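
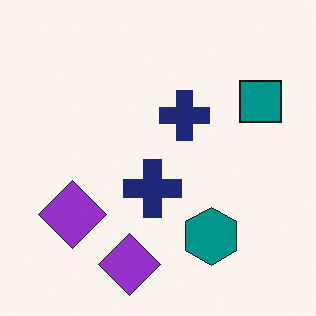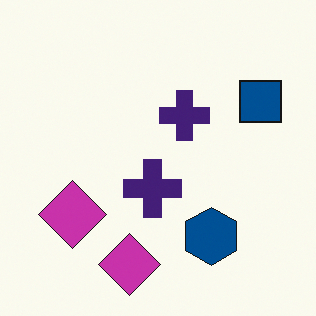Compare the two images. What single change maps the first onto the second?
The transformation is: hue-shifted by a small amount.

Every shape's color has rotated by the same amount around the hue wheel — a uniform hue shift.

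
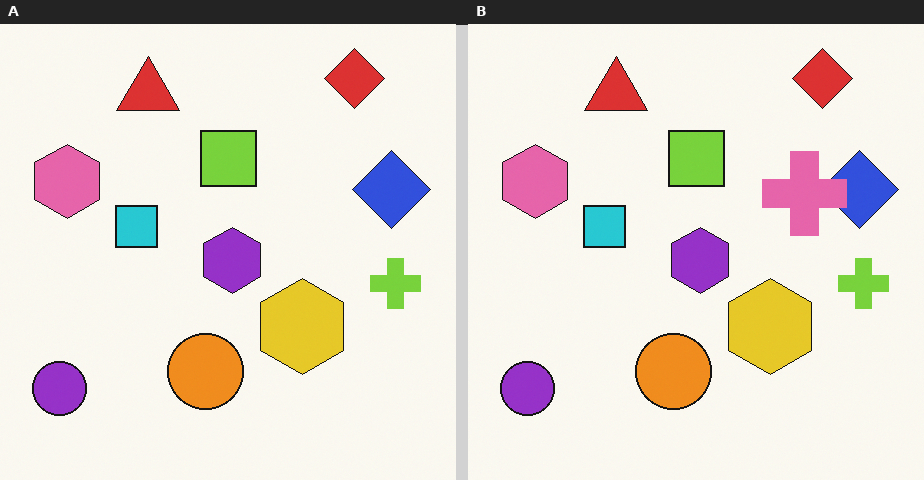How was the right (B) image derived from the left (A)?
Overlaid with an additional pink cross.

A pink cross appears in the right (B) image that is absent from the left (A).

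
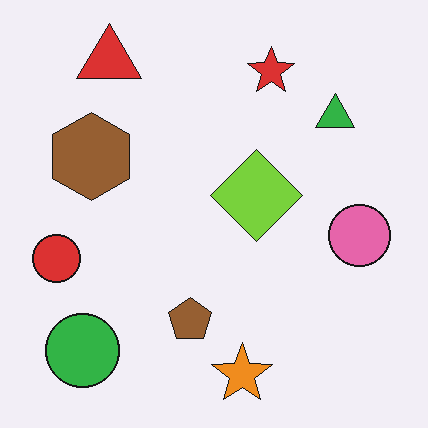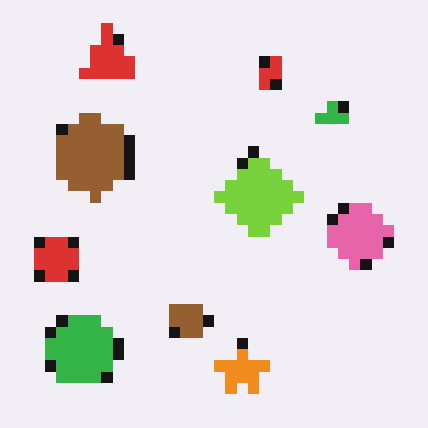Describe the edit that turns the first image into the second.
The second image is the first coarsely pixelated.

Shapes are reduced to large square blocks; fine edges and outlines are lost — a downscale-then-upscale (mosaic) effect.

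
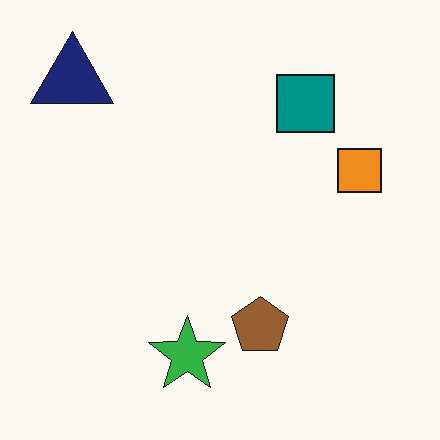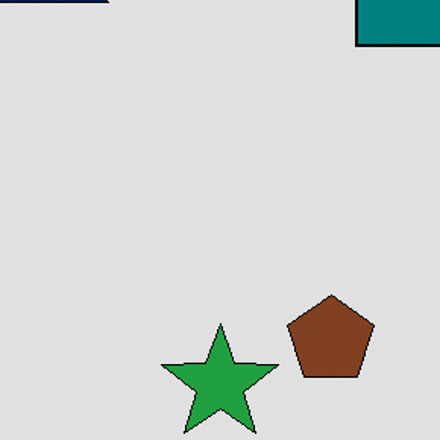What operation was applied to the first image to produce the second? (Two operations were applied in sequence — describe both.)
The image was moderately posterized, then cropped slightly and scaled back up.

Each flat color has snapped to a coarser quantized level — most visibly, the near-white background has dropped to a flat grey. The visible shapes are larger and the field of view is narrower; shapes near the original edges may be partly or wholly outside the frame — a crop-and-rescale.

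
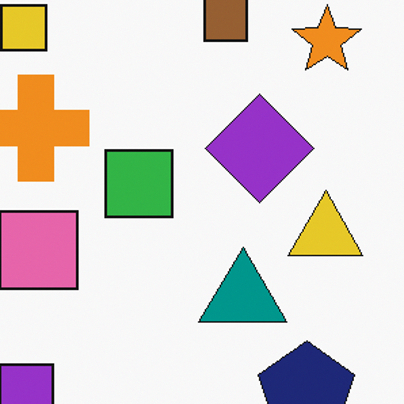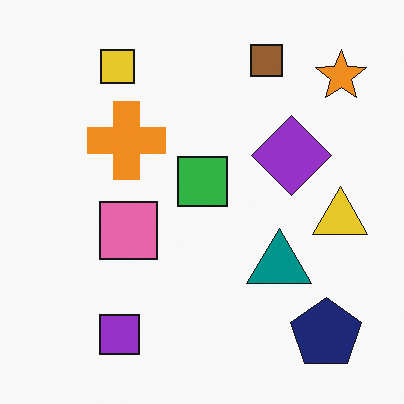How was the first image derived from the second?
The first image is the second cropped slightly and scaled back up.

The visible shapes are larger and the field of view is narrower; shapes near the original edges may be partly or wholly outside the frame — a crop-and-rescale.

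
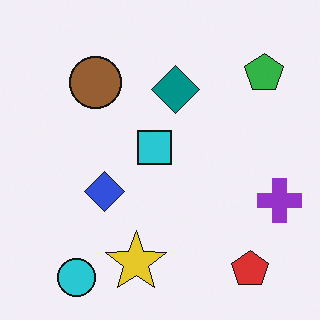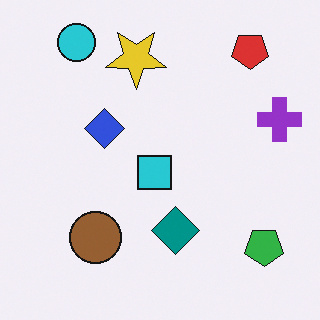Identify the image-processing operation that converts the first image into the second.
Flipped vertically (top ↔ bottom).

The cyan circle is in the bottom-left of the first image and the top-left of the second — shapes on opposite sides of the horizontal midline have swapped in a mirror flip.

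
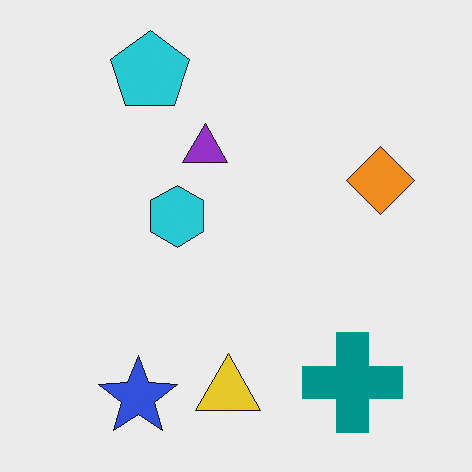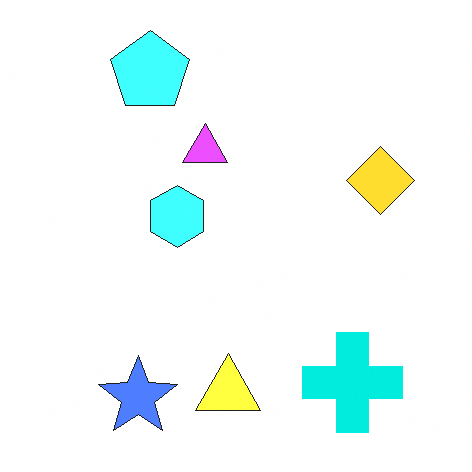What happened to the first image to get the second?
The transformation is: substantially brightened.

Every pixel — background and shapes alike — is uniformly brightened.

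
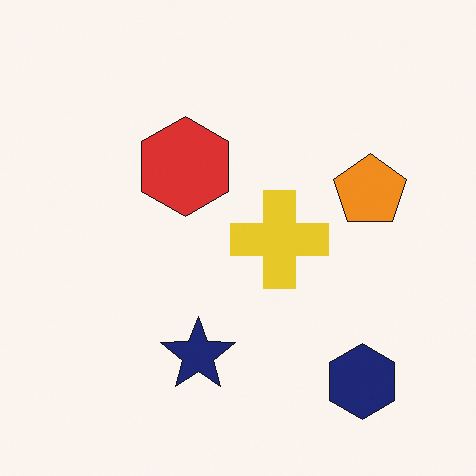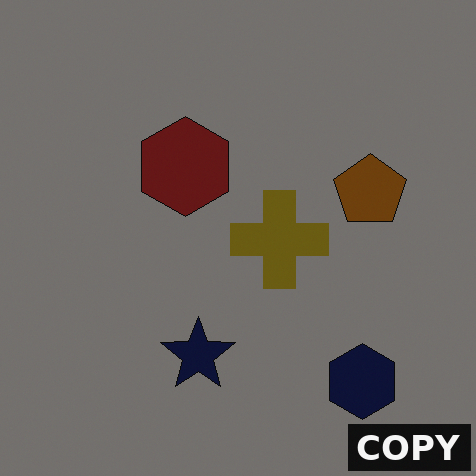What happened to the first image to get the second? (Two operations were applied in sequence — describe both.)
Darkened a lot, then watermarked with the text "COPY" in the lower-right corner.

Every pixel — background and shapes alike — is uniformly darkened. A dark label reading "COPY" appears in the lower-right corner.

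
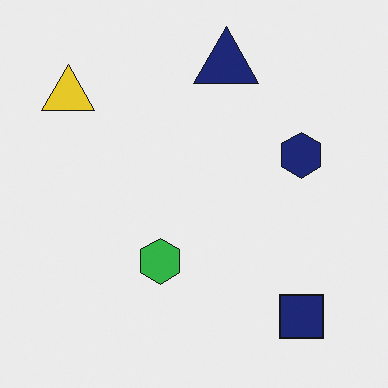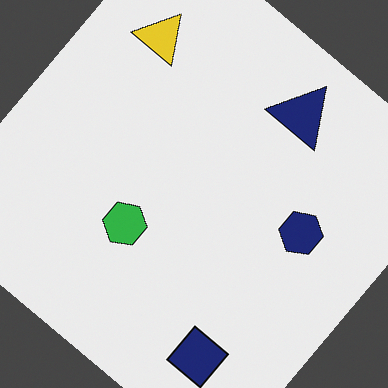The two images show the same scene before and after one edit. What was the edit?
Rotated clockwise by a large amount — several tens of degrees.

Every shape is tilted by the same angle and the image corners show triangular fill wedges — a whole-image rotation by a non-right angle.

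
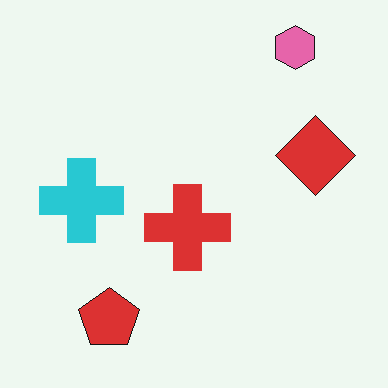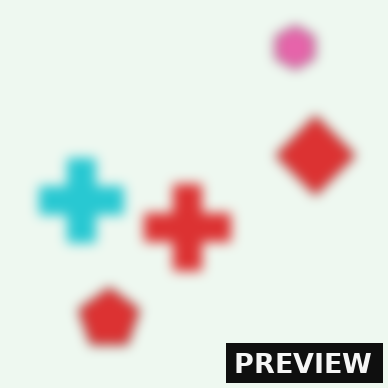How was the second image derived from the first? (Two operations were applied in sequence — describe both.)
The transformation is: strongly gaussian-blurred, then watermarked with the text "PREVIEW" in the lower-right corner.

Shape edges and outlines are uniformly softened across the whole image. A dark label reading "PREVIEW" appears in the lower-right corner.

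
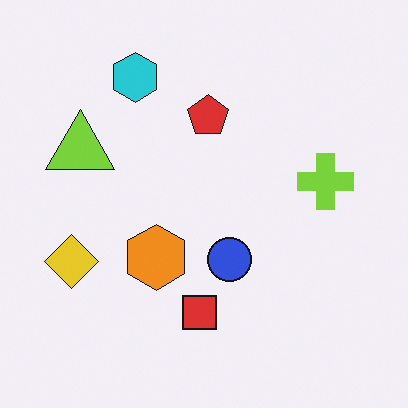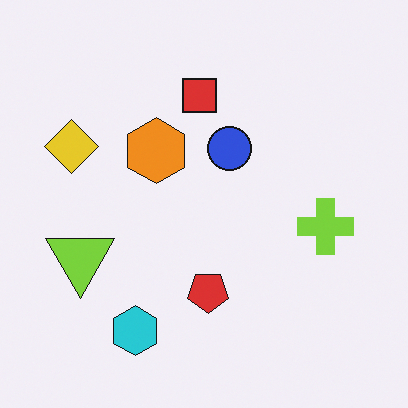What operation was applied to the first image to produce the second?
The second image is the first flipped vertically (top ↔ bottom).

The cyan hexagon is in the top-left of the first image and the bottom-left of the second — shapes on opposite sides of the horizontal midline have swapped in a mirror flip.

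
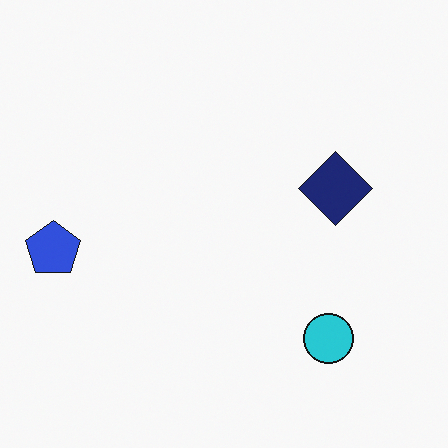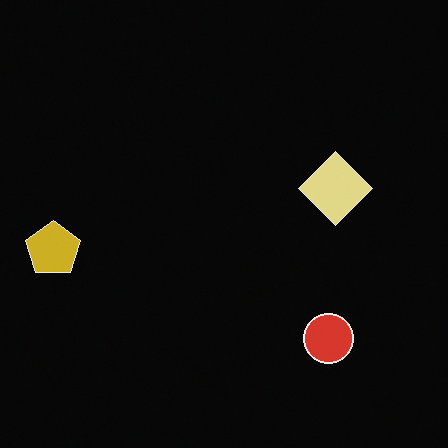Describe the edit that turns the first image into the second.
Color-inverted (negative).

The light background has become dark and every shape's color is its complement — a photographic negative.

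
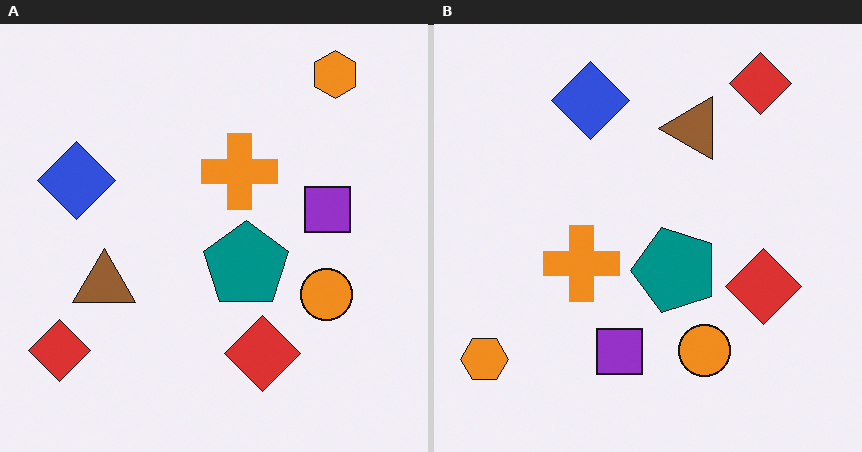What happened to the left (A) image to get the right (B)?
Transposed (reflected across the top-left ↔ bottom-right diagonal).

Shapes have swapped their row and column positions — what was in the top-right is now in the bottom-left — a diagonal reflection.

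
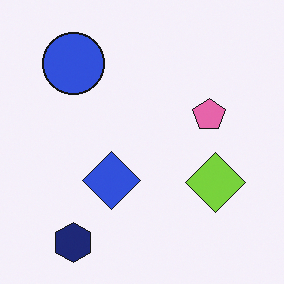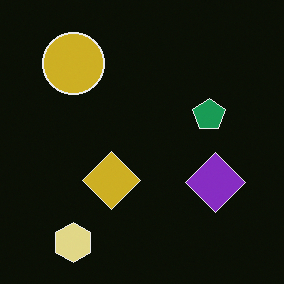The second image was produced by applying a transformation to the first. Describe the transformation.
Color-inverted (negative).

The light background has become dark and every shape's color is its complement — a photographic negative.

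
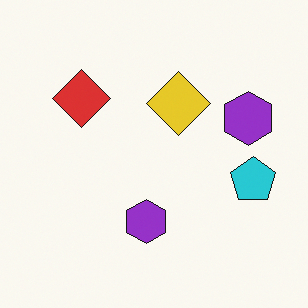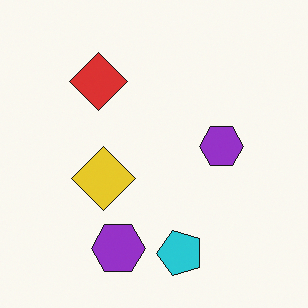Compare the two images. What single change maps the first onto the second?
The image was transposed (reflected across the top-left ↔ bottom-right diagonal).

Shapes have swapped their row and column positions — what was in the top-right is now in the bottom-left — a diagonal reflection.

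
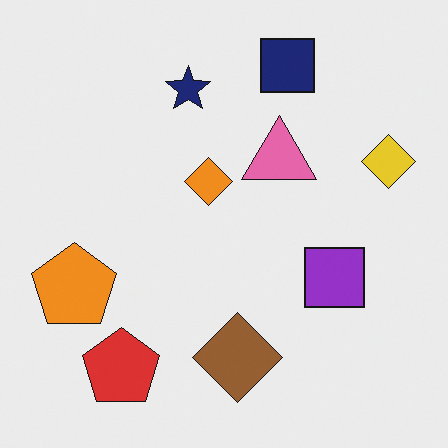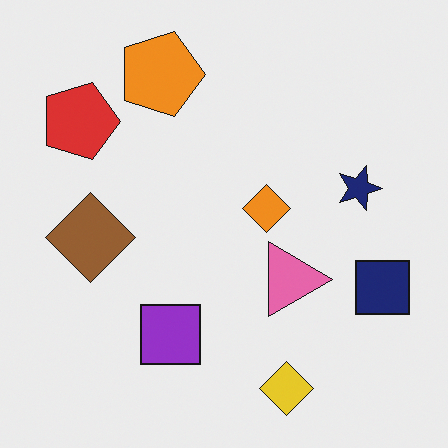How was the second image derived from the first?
It was rotated 90° clockwise.

The red pentagon sits in the bottom-left of the first image and the top-left of the second — consistent with a whole-image 90° clockwise rotation.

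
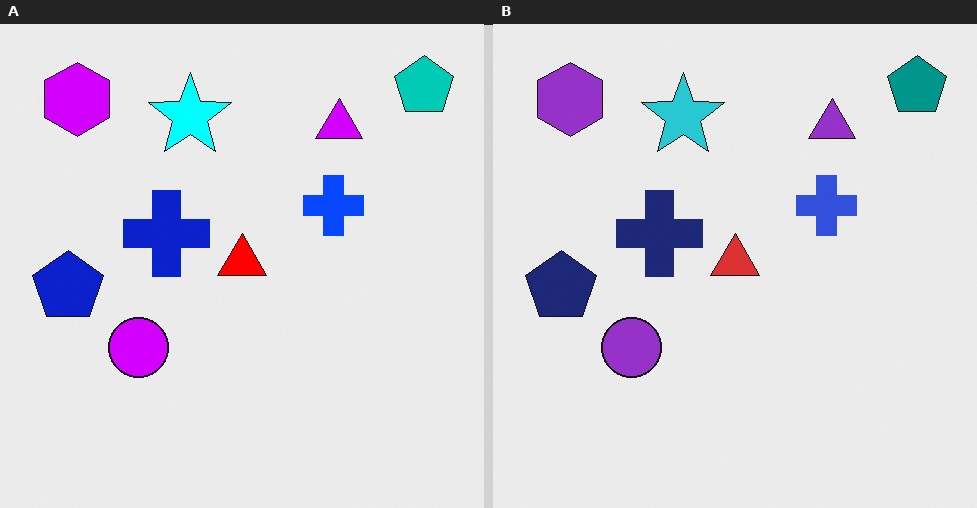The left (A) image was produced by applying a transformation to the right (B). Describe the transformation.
This is the original image heavily oversaturated.

All colors are more vivid — a global saturation change.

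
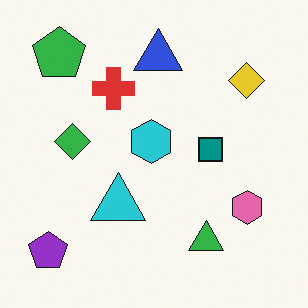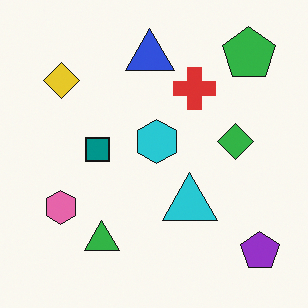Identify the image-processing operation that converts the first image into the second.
Flipped horizontally (left ↔ right).

The purple pentagon is in the bottom-left of the first image and the bottom-right of the second — shapes on opposite sides of the vertical midline have swapped in a mirror flip.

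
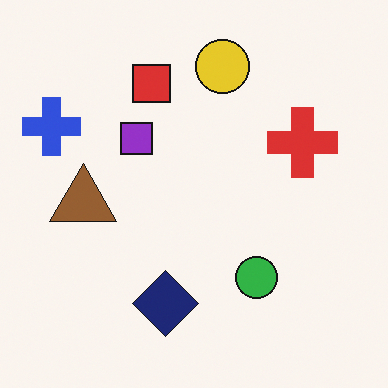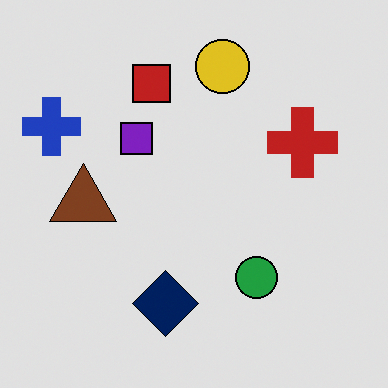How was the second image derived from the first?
This is the original image moderately posterized.

Each flat color has snapped to a coarser quantized level — most visibly, the near-white background has dropped to a flat grey.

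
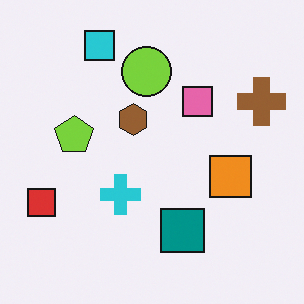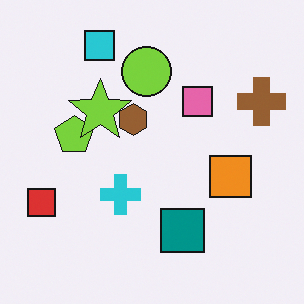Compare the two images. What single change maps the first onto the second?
It was overlaid with an additional lime star.

A lime star appears in the second image that is absent from the first.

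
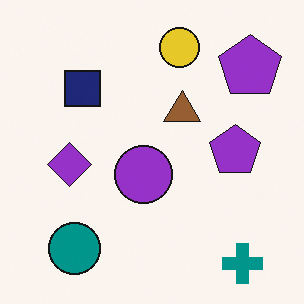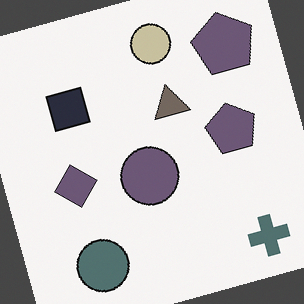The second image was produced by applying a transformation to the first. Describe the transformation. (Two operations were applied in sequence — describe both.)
This is the original image heavily desaturated, then rotated counter-clockwise by a clearly visible amount.

All colors are more muted and greyish — a global saturation change. Every shape is tilted by the same angle and the image corners show triangular fill wedges — a whole-image rotation by a non-right angle.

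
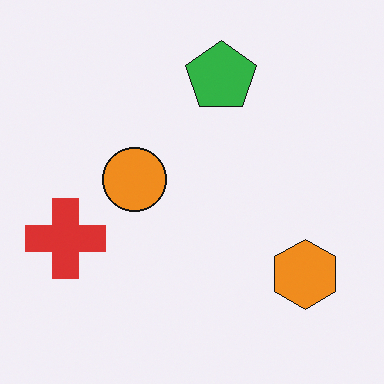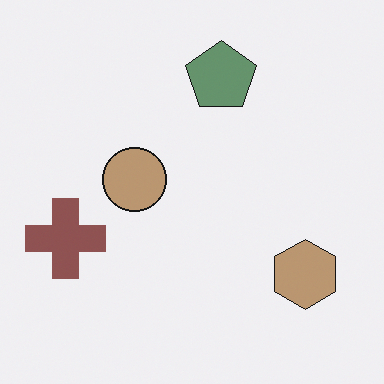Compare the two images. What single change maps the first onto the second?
It was made much more muted (saturation change).

All colors are more muted and greyish — a global saturation change.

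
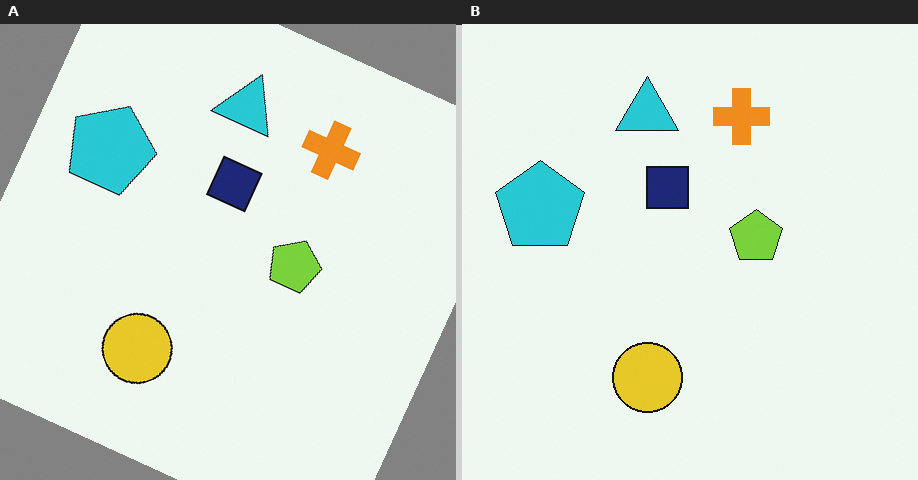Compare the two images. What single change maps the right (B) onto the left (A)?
The transformation is: rotated clockwise by a clearly visible amount.

Every shape is tilted by the same angle and the image corners show triangular fill wedges — a whole-image rotation by a non-right angle.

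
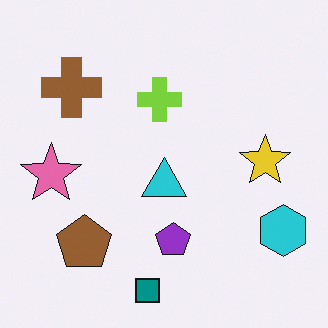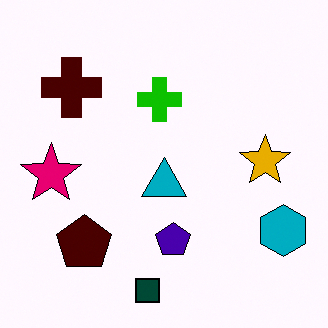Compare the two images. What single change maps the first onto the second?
Boosted in contrast.

Tones are pushed away from mid-grey across the whole image — a global contrast change.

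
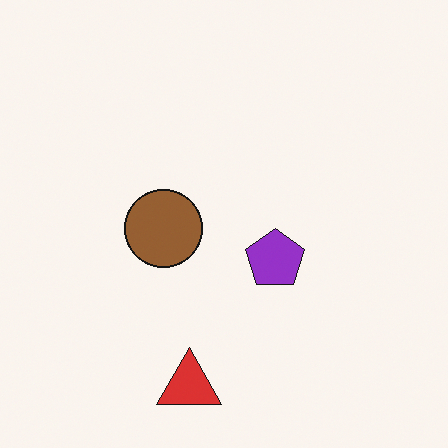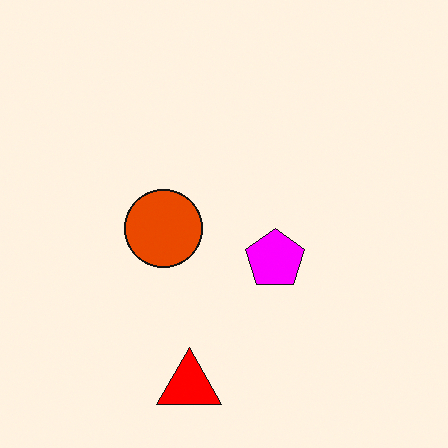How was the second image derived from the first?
This is the original image made much more vivid (saturation change).

All colors are more vivid — a global saturation change.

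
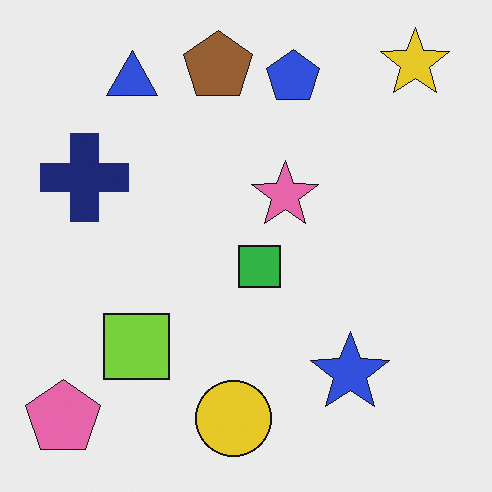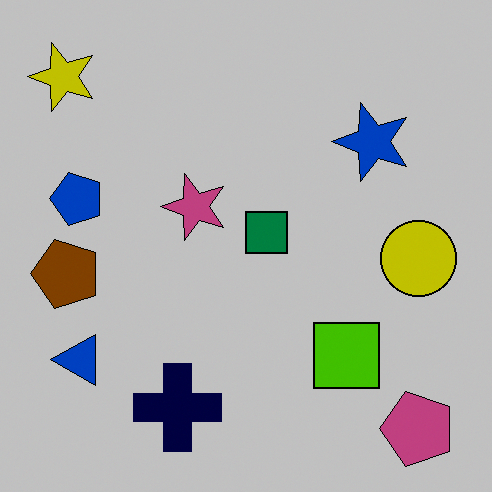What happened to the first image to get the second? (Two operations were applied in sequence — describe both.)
The image was rotated 90° counter-clockwise, then heavily posterized to just a handful of flat colors.

The pink pentagon sits in the bottom-left of the first image and the bottom-right of the second — consistent with a whole-image 90° counter-clockwise rotation. Each flat color has snapped to a coarser quantized level — most visibly, the near-white background has dropped to a flat grey.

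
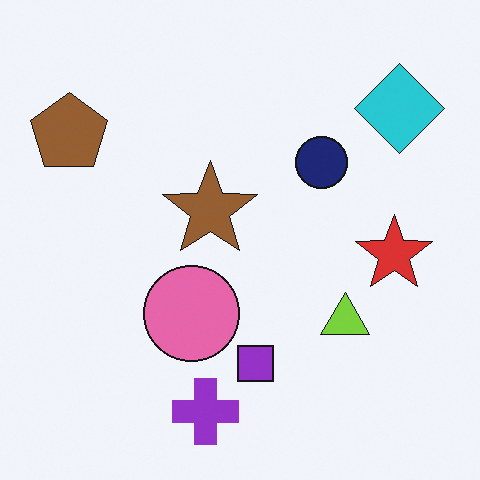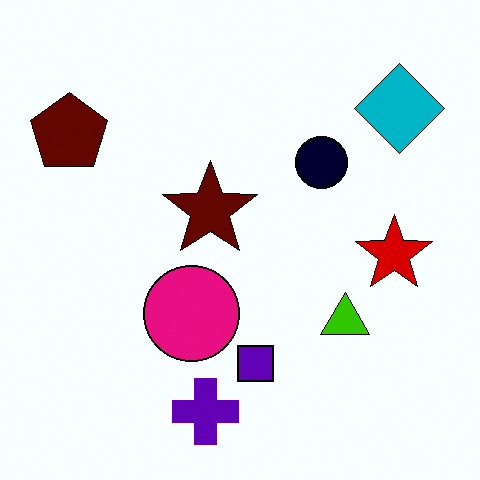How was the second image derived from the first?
It was boosted in contrast.

Tones are pushed away from mid-grey across the whole image — a global contrast change.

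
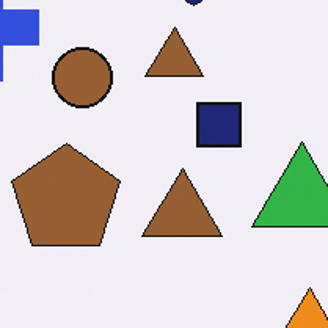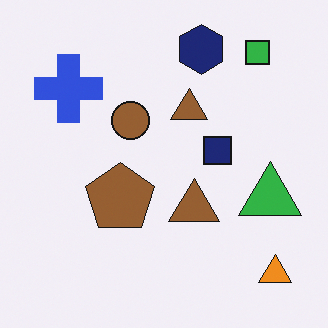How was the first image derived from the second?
This is the original image cropped slightly and scaled back up.

The visible shapes are larger and the field of view is narrower; shapes near the original edges may be partly or wholly outside the frame — a crop-and-rescale.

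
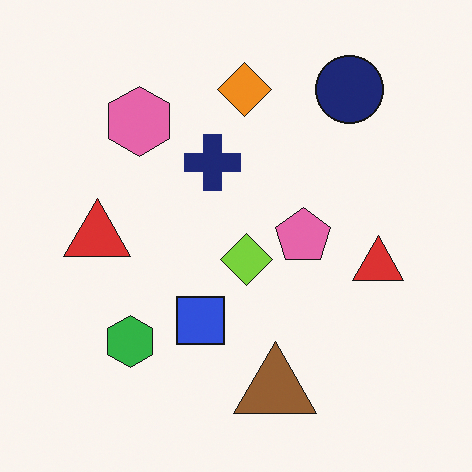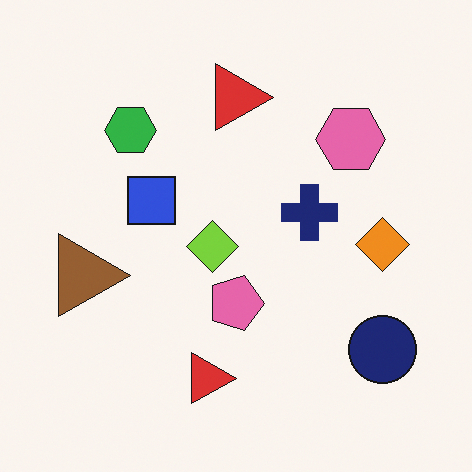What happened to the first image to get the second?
It was rotated 90° clockwise.

The navy circle sits in the top-right of the first image and the bottom-right of the second — consistent with a whole-image 90° clockwise rotation.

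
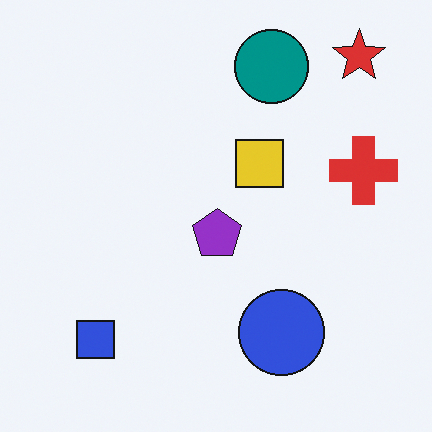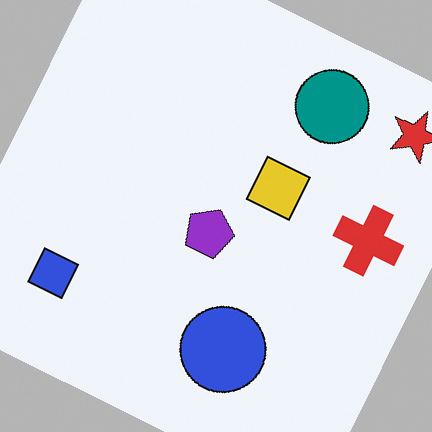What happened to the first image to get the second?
Rotated clockwise by a moderate amount.

Every shape is tilted by the same angle and the image corners show triangular fill wedges — a whole-image rotation by a non-right angle.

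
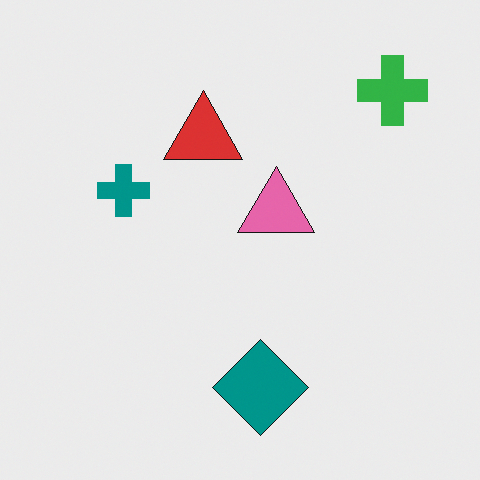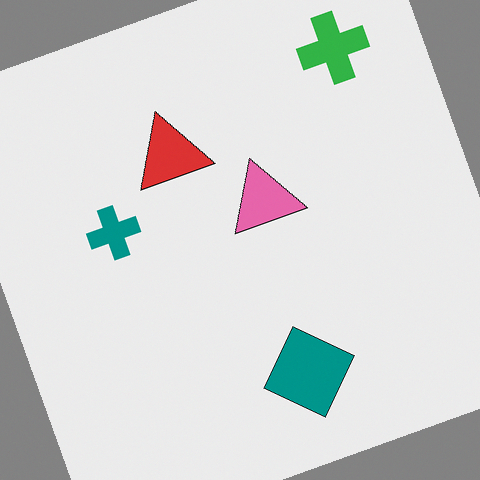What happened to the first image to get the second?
It was rotated counter-clockwise by a moderate amount.

Every shape is tilted by the same angle and the image corners show triangular fill wedges — a whole-image rotation by a non-right angle.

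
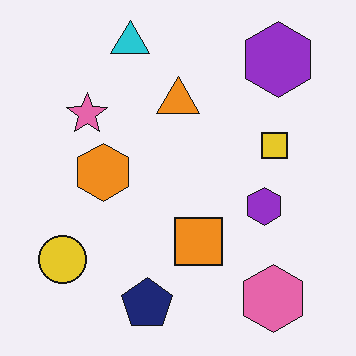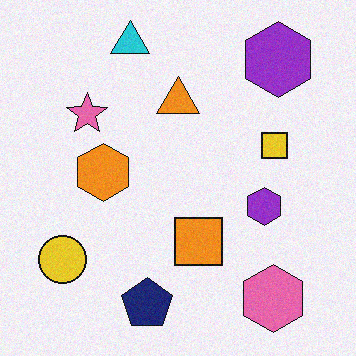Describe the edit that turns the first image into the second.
This is the original image degraded with a light layer of grain.

Random speckle covers the whole image, including the flat background.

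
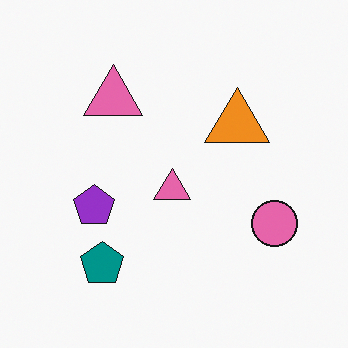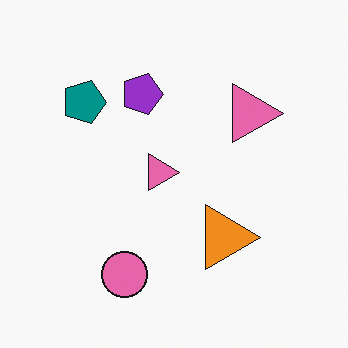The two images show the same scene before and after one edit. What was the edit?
It was rotated 90° clockwise.

The teal pentagon sits in the bottom-left of the first image and the top-left of the second — consistent with a whole-image 90° clockwise rotation.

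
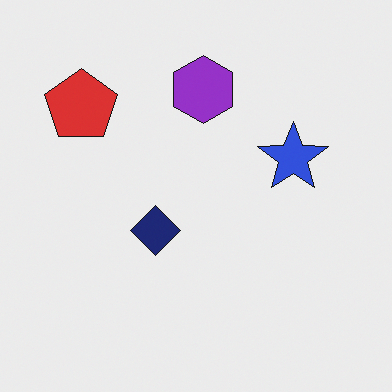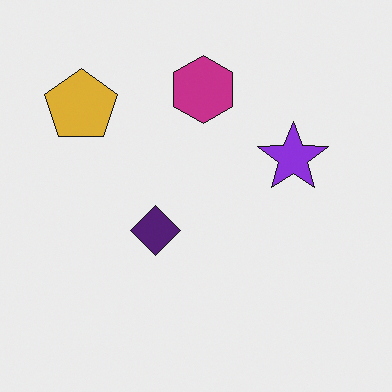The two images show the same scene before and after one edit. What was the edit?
This is the original image hue-shifted slightly.

Every shape's color has rotated by the same amount around the hue wheel — a uniform hue shift.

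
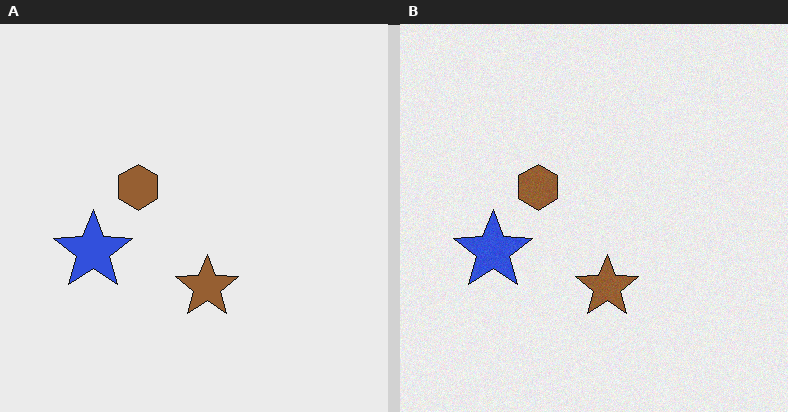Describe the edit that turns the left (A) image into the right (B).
It was degraded with a light layer of grain.

Random speckle covers the whole image, including the flat background.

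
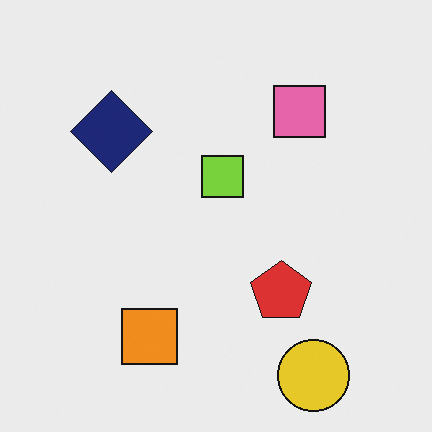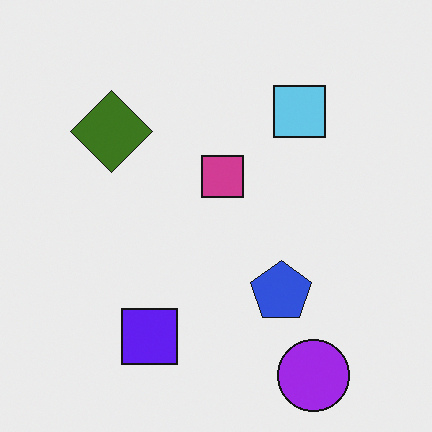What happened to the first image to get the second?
The second image is the first hue-shifted through roughly half the color wheel.

Every shape's color has rotated by the same amount around the hue wheel — a uniform hue shift.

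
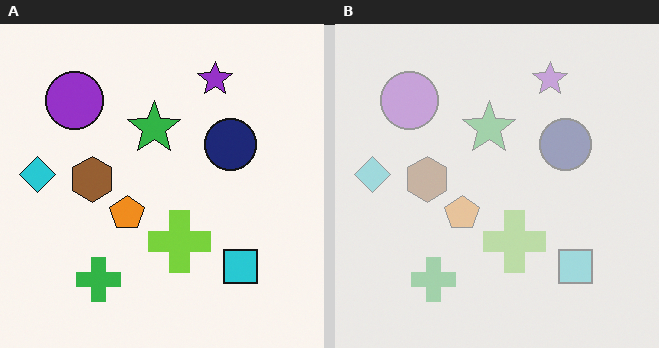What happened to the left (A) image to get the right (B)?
The image was given much lower contrast.

Tones are pushed toward mid-grey across the whole image — a global contrast change.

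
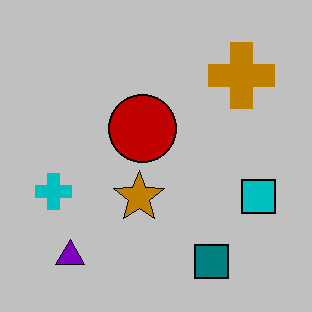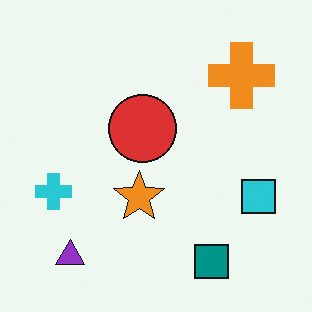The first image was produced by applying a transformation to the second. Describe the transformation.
The image was aggressively posterized.

Each flat color has snapped to a coarser quantized level — most visibly, the near-white background has dropped to a flat grey.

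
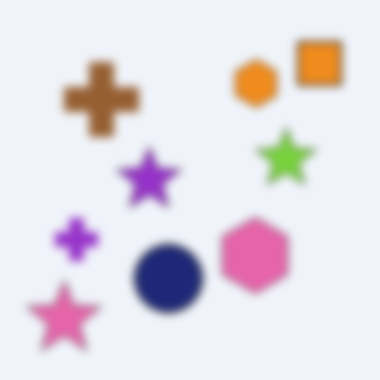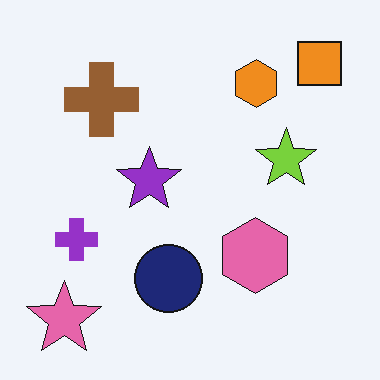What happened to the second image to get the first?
Moderately blurred.

Shape edges and outlines are uniformly softened across the whole image.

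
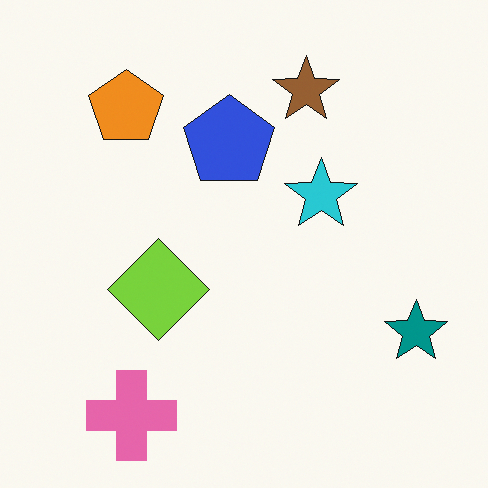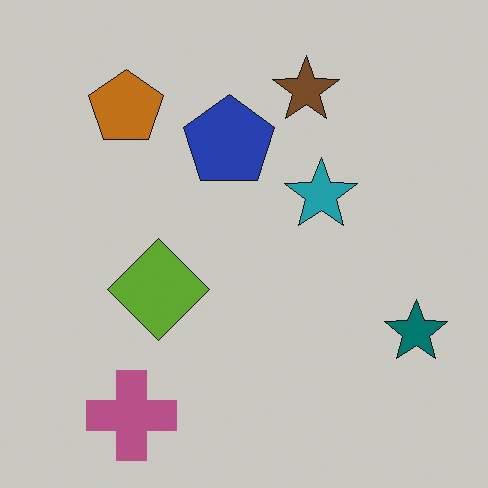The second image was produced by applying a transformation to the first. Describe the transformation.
The image was darkened a little.

Every pixel — background and shapes alike — is uniformly darkened.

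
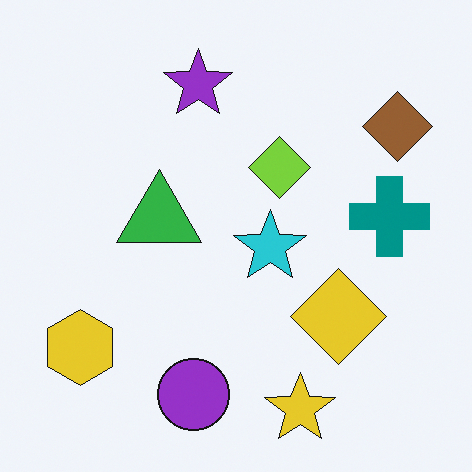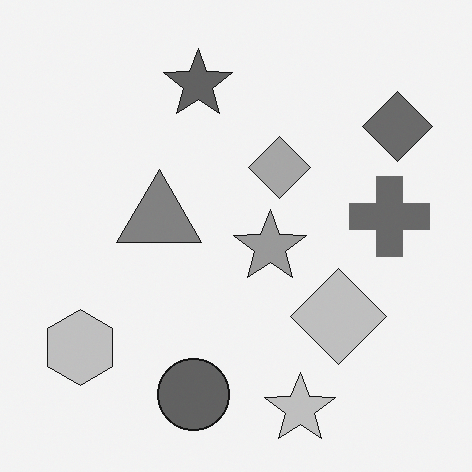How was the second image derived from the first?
The transformation is: converted to grayscale.

All color is removed — every shape is now a shade of grey.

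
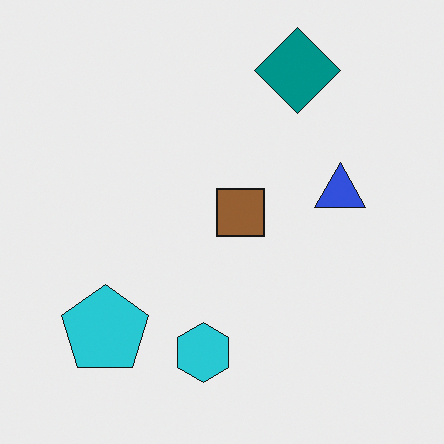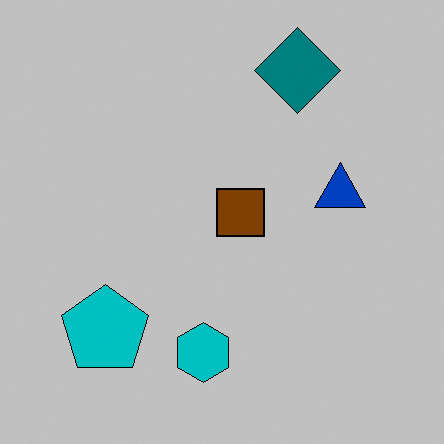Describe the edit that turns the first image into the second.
The second image is the first aggressively posterized.

Each flat color has snapped to a coarser quantized level — most visibly, the near-white background has dropped to a flat grey.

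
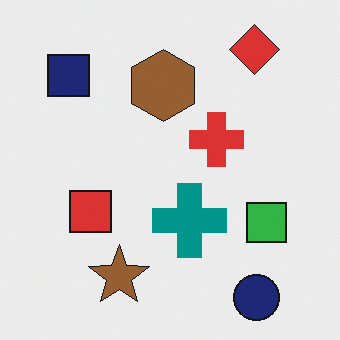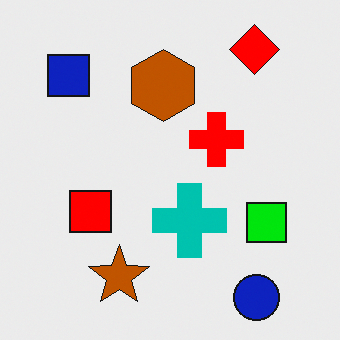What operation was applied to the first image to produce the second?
This is the original image made much more vivid (saturation change).

All colors are more vivid — a global saturation change.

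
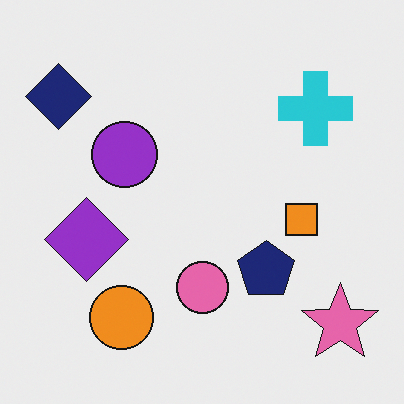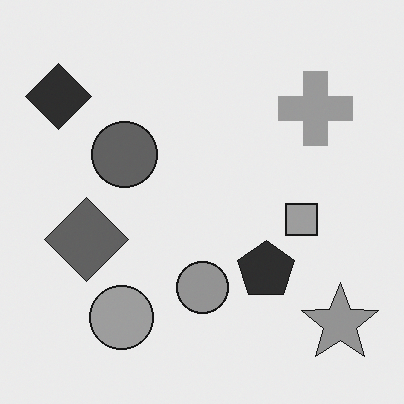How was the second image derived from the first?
The transformation is: converted to grayscale.

All color is removed — every shape is now a shade of grey.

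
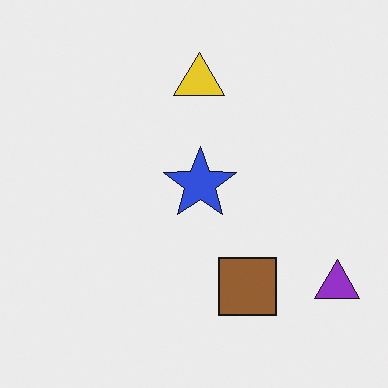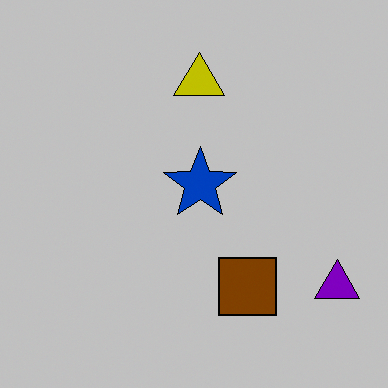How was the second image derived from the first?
This is the original image aggressively posterized.

Each flat color has snapped to a coarser quantized level — most visibly, the near-white background has dropped to a flat grey.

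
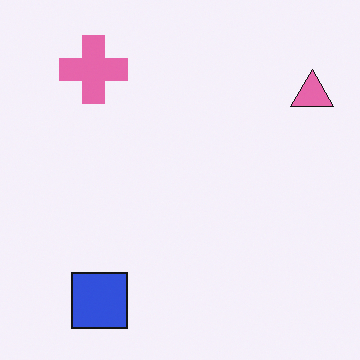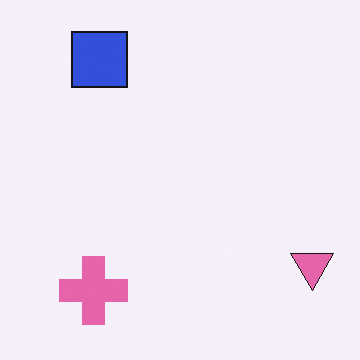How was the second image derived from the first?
The image was flipped vertically (top ↔ bottom).

The blue square is in the bottom-left of the first image and the top-left of the second — shapes on opposite sides of the horizontal midline have swapped in a mirror flip.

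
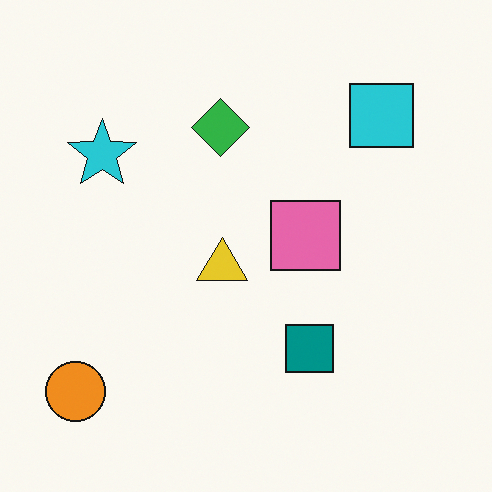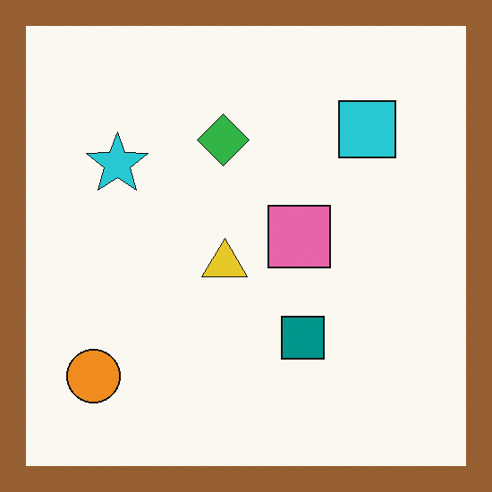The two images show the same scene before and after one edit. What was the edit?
The second image is the first framed with a brown border.

A solid brown frame runs around the edge of the second image, with the content slightly shrunk inside it.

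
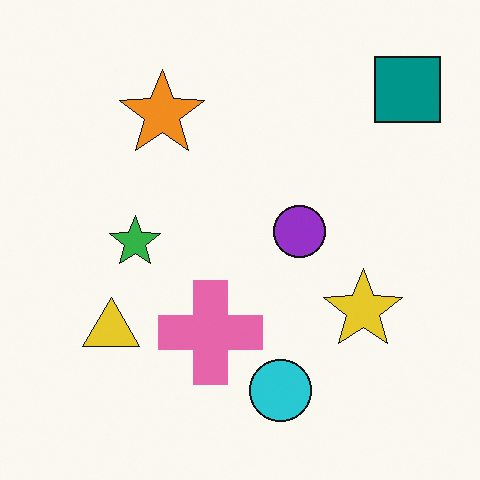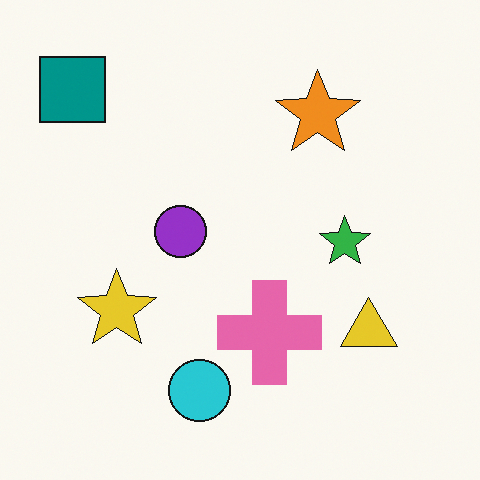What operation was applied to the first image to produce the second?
It was flipped horizontally (left ↔ right).

The teal square is in the top-right of the first image and the top-left of the second — shapes on opposite sides of the vertical midline have swapped in a mirror flip.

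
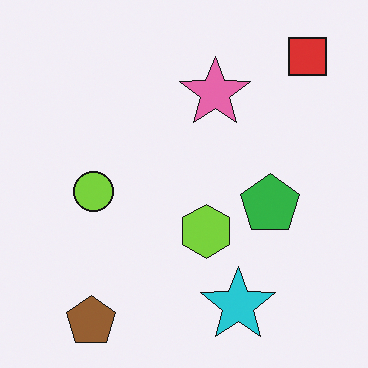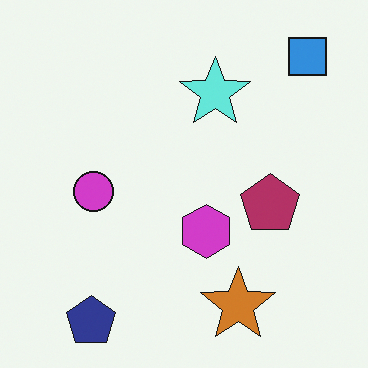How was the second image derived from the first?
This is the original image hue-shifted through roughly half the color wheel.

Every shape's color has rotated by the same amount around the hue wheel — a uniform hue shift.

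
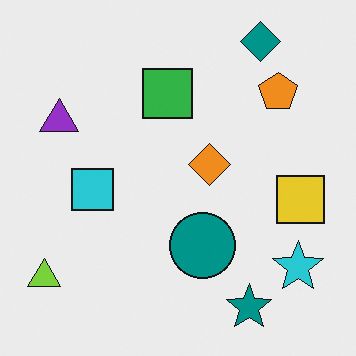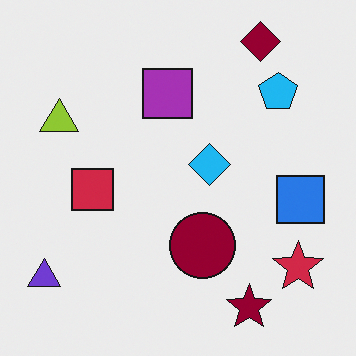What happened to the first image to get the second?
The image was hue-shifted through roughly half the color wheel.

Every shape's color has rotated by the same amount around the hue wheel — a uniform hue shift.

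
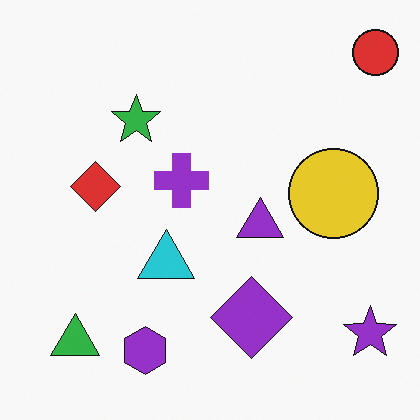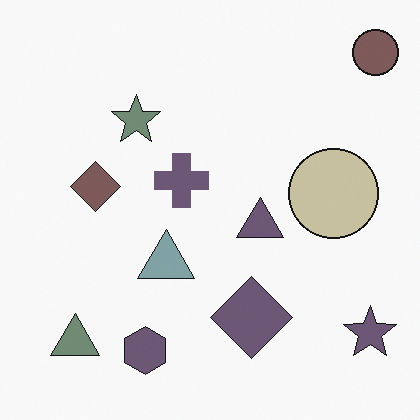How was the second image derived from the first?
This is the original image made much more muted (saturation change).

All colors are more muted and greyish — a global saturation change.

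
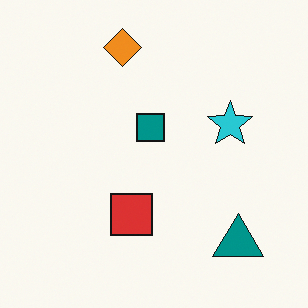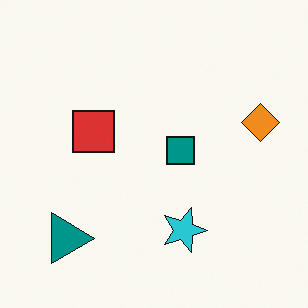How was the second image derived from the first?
This is the original image rotated 90° clockwise.

The teal triangle sits in the bottom-right of the first image and the bottom-left of the second — consistent with a whole-image 90° clockwise rotation.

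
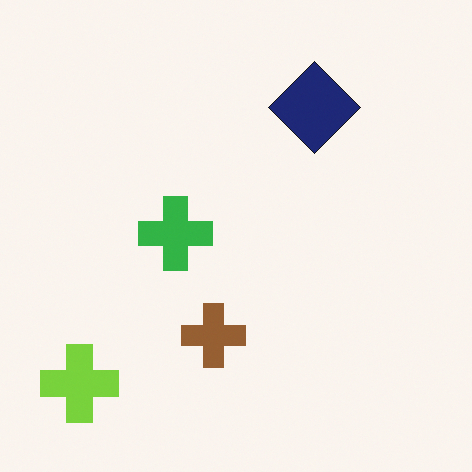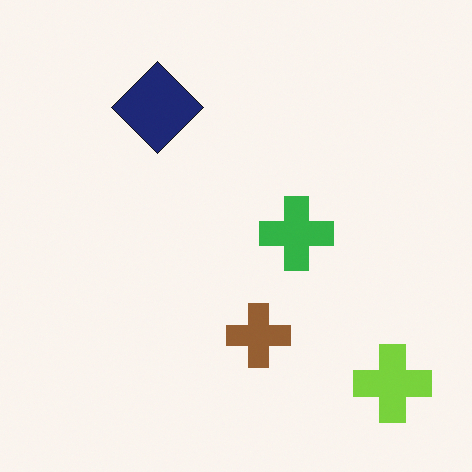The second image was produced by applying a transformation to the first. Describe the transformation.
The second image is the first flipped horizontally (left ↔ right).

The lime cross is in the bottom-left of the first image and the bottom-right of the second — shapes on opposite sides of the vertical midline have swapped in a mirror flip.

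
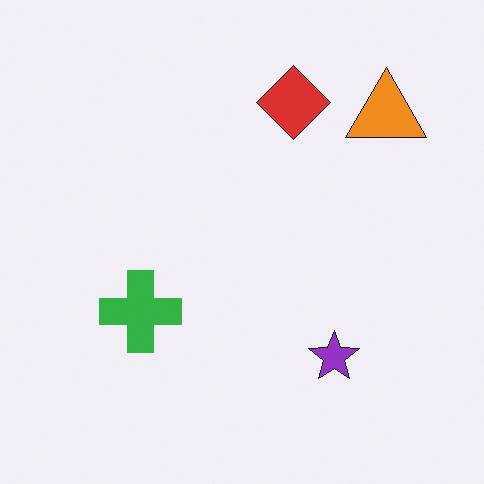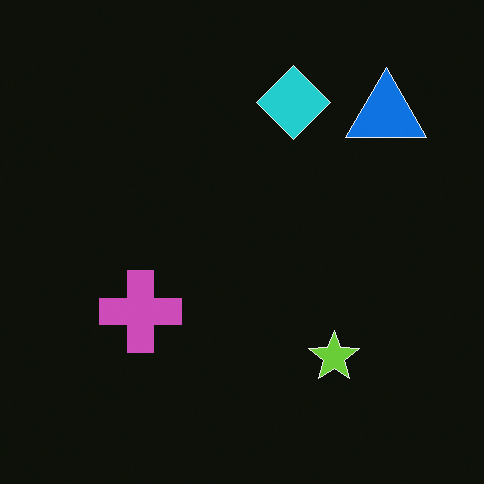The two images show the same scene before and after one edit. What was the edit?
The image was color-inverted (negative).

The light background has become dark and every shape's color is its complement — a photographic negative.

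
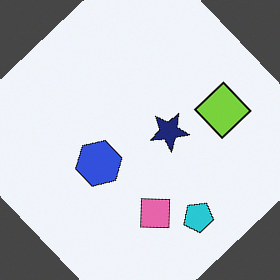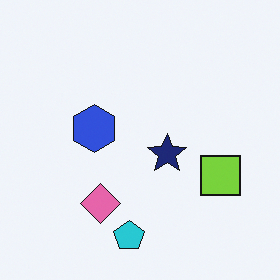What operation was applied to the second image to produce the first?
Rotated counter-clockwise by a large amount — several tens of degrees.

Every shape is tilted by the same angle and the image corners show triangular fill wedges — a whole-image rotation by a non-right angle.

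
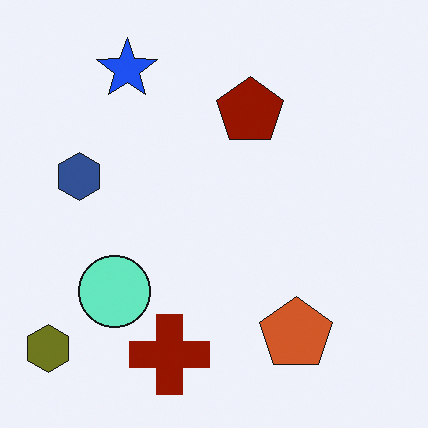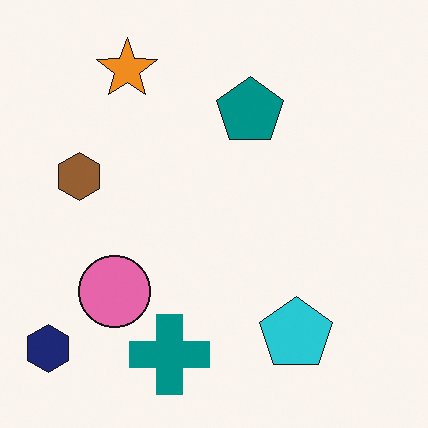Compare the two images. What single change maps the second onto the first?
The first image is the second hue-shifted through roughly half the color wheel.

Every shape's color has rotated by the same amount around the hue wheel — a uniform hue shift.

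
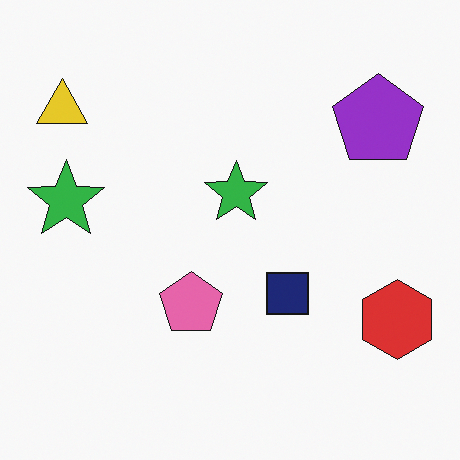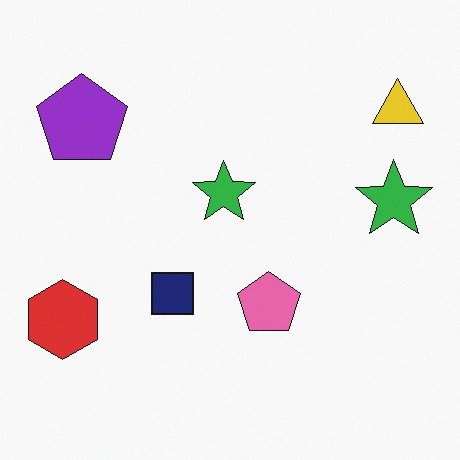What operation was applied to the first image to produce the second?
Flipped horizontally (left ↔ right).

The yellow triangle is in the top-left of the first image and the top-right of the second — shapes on opposite sides of the vertical midline have swapped in a mirror flip.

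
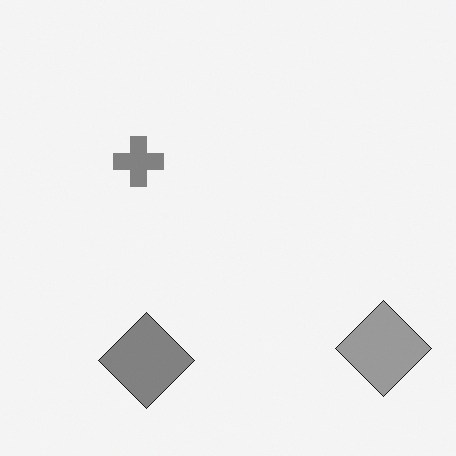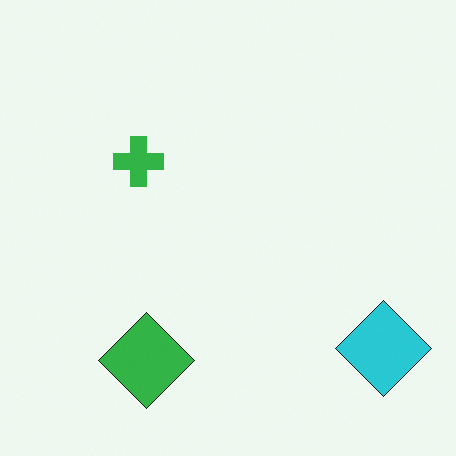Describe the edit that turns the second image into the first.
It was converted to grayscale.

All color is removed — every shape is now a shade of grey.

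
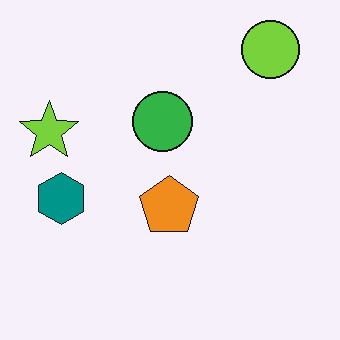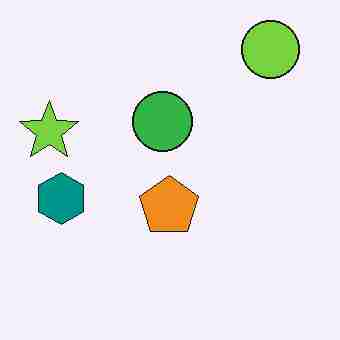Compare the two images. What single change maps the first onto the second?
The image was heavily JPEG-compressed with obvious blocking artifacts.

Blocky 8×8 compression artifacts appear around shape edges and the flat background shows ringing — characteristic JPEG degradation.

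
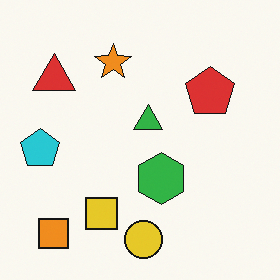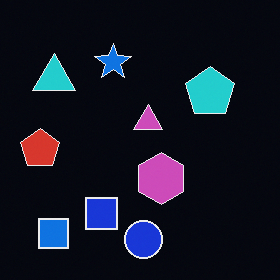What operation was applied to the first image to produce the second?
The second image is the first color-inverted (negative).

The light background has become dark and every shape's color is its complement — a photographic negative.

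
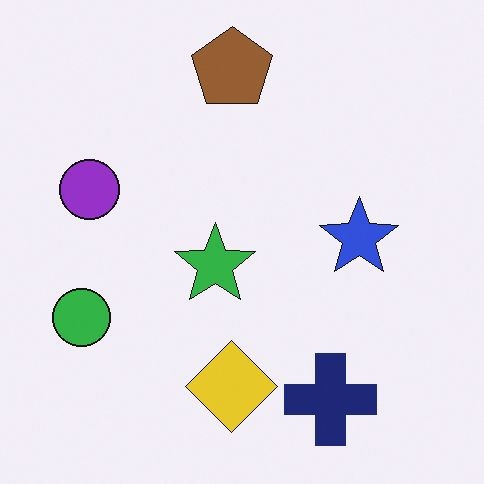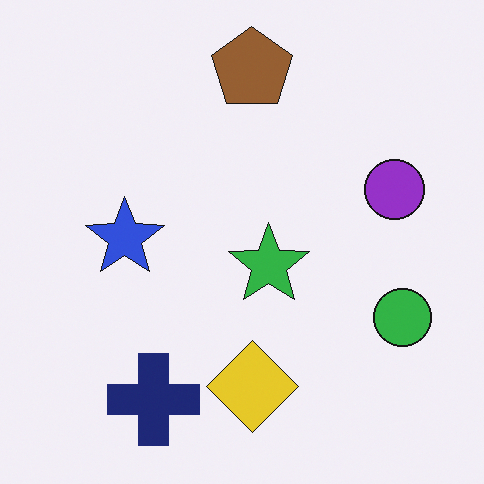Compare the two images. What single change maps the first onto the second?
Flipped horizontally (left ↔ right).

The green circle is in the left of the first image and the right of the second — shapes on opposite sides of the vertical midline have swapped in a mirror flip.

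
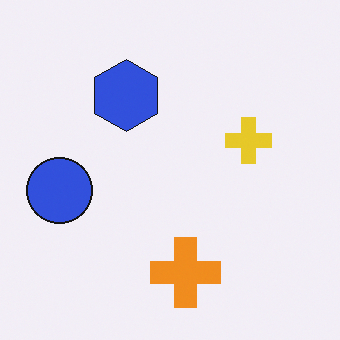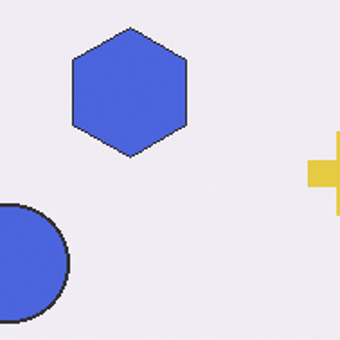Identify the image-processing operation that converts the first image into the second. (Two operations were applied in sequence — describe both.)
This is the original image given slightly reduced contrast, then cropped tightly and scaled back up.

Tones are pushed toward mid-grey across the whole image — a global contrast change. The visible shapes are larger and the field of view is narrower; shapes near the original edges may be partly or wholly outside the frame — a crop-and-rescale.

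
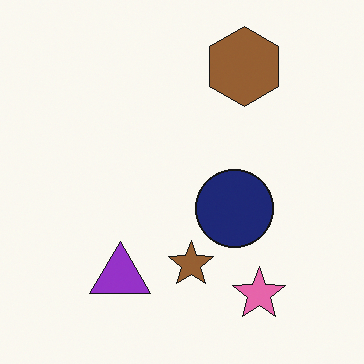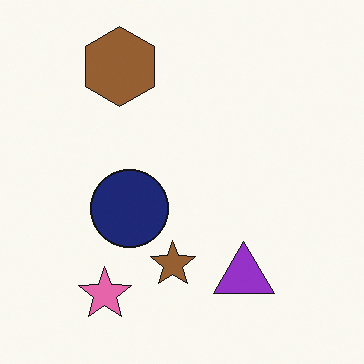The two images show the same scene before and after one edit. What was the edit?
The image was flipped horizontally (left ↔ right).

The pink star is in the bottom-right of the first image and the bottom-left of the second — shapes on opposite sides of the vertical midline have swapped in a mirror flip.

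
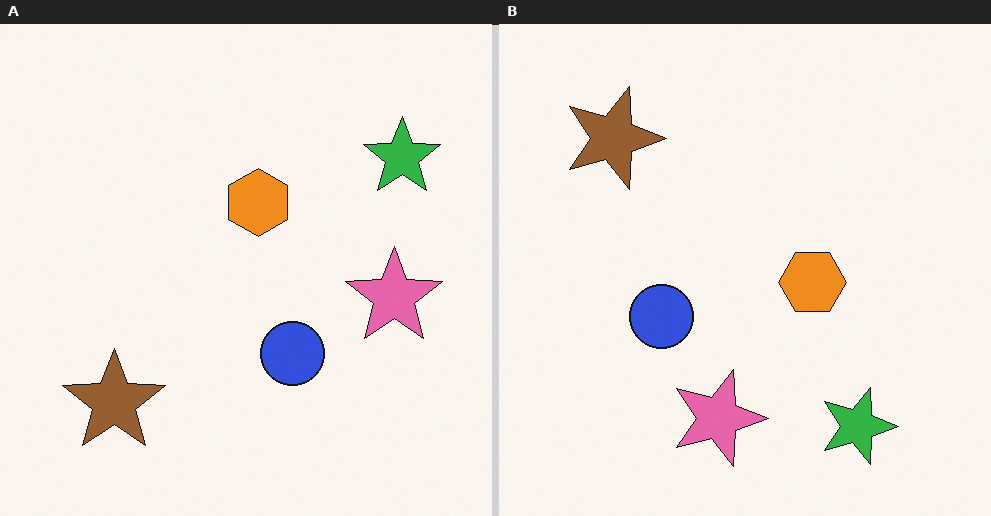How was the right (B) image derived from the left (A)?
It was rotated 90° clockwise.

The green star sits in the top-right of the left (A) image and the bottom-right of the right (B) — consistent with a whole-image 90° clockwise rotation.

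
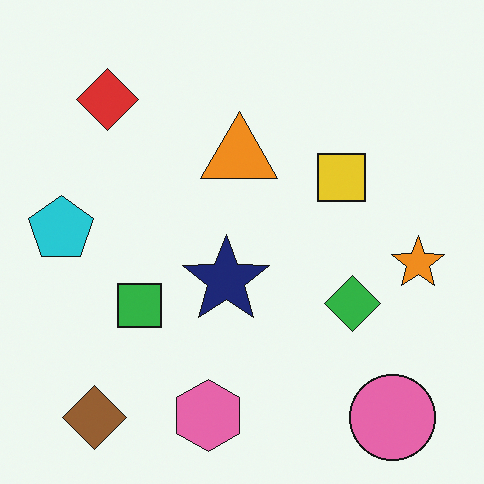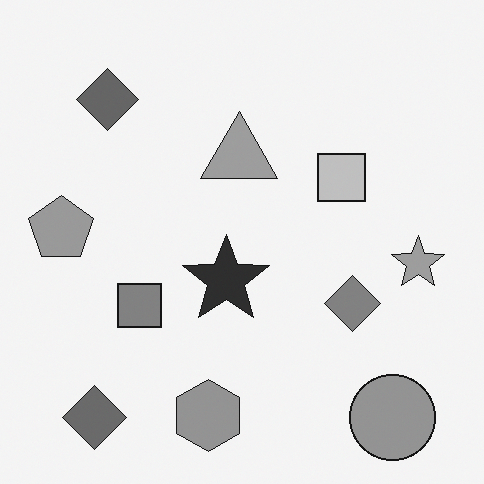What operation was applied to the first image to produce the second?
The second image is the first converted to grayscale.

All color is removed — every shape is now a shade of grey.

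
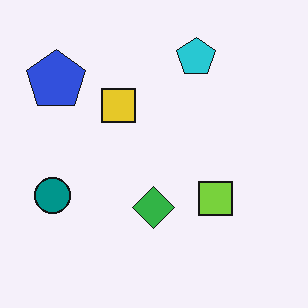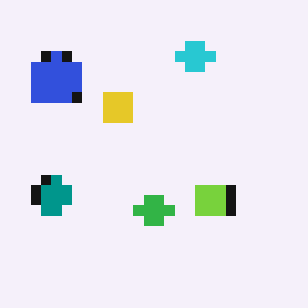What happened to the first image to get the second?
The transformation is: coarsely pixelated.

Shapes are reduced to large square blocks; fine edges and outlines are lost — a downscale-then-upscale (mosaic) effect.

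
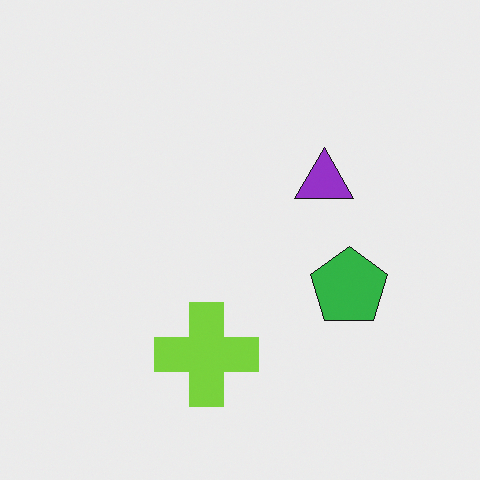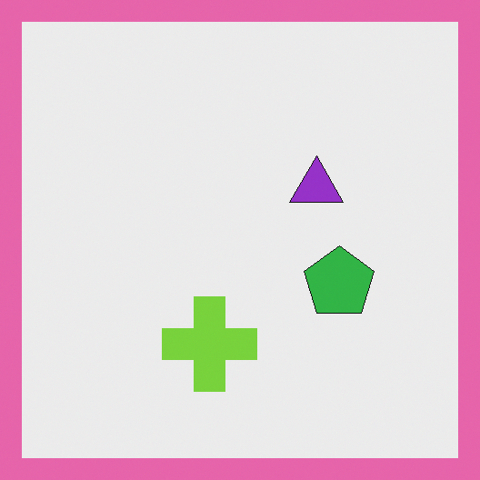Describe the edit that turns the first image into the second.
It was framed with a pink border.

A solid pink frame runs around the edge of the second image, with the content slightly shrunk inside it.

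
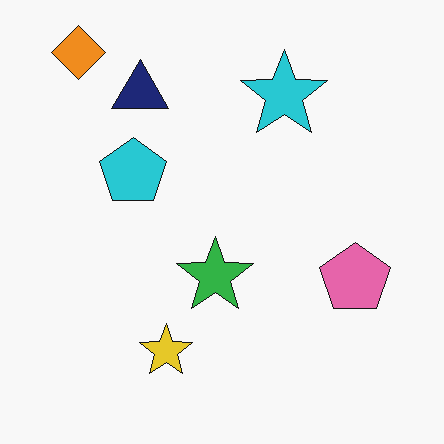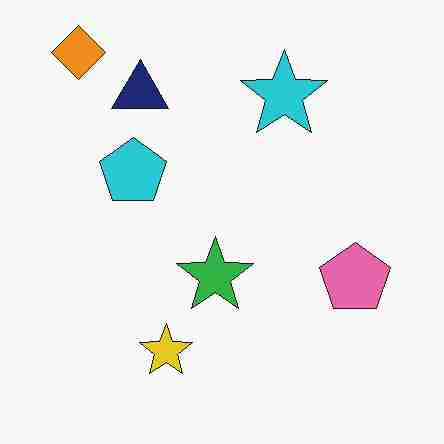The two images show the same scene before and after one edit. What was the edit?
It was heavily JPEG-compressed with obvious blocking artifacts.

Blocky 8×8 compression artifacts appear around shape edges and the flat background shows ringing — characteristic JPEG degradation.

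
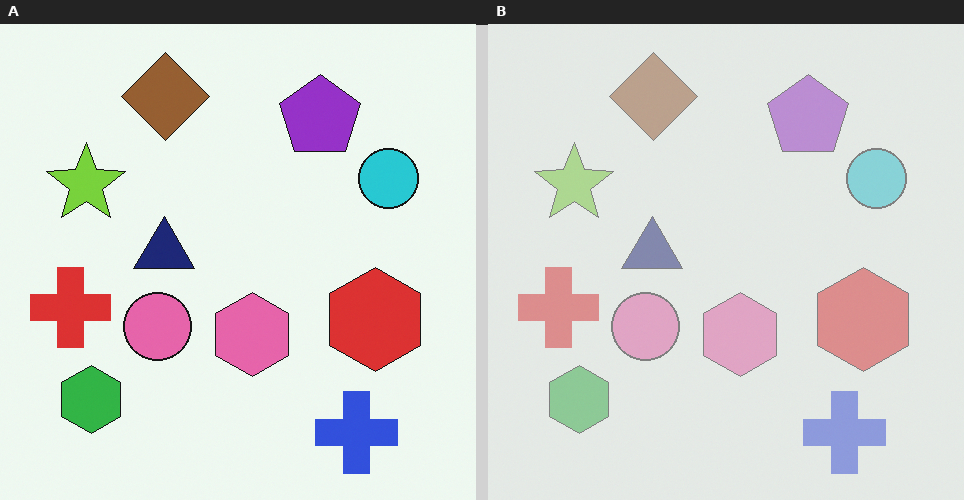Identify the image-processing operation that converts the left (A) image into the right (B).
It was washed out (contrast reduced).

Tones are pushed toward mid-grey across the whole image — a global contrast change.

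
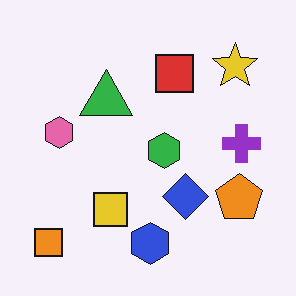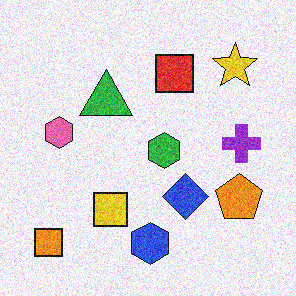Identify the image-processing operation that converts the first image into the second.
The transformation is: degraded with moderate additive noise.

Random speckle covers the whole image, including the flat background.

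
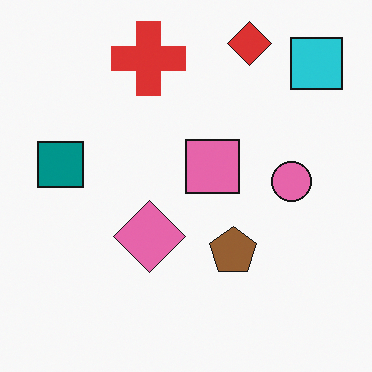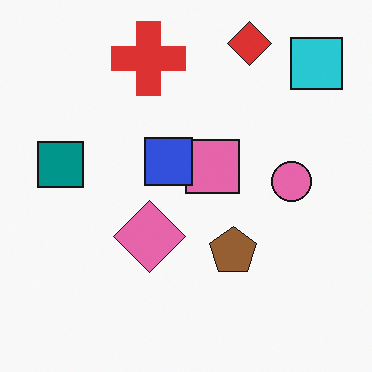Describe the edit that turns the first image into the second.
It was overlaid with an additional blue square.

A blue square appears in the second image that is absent from the first.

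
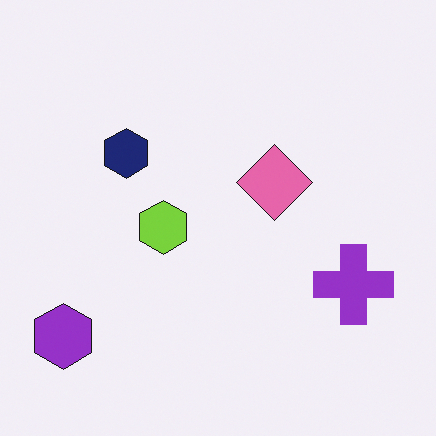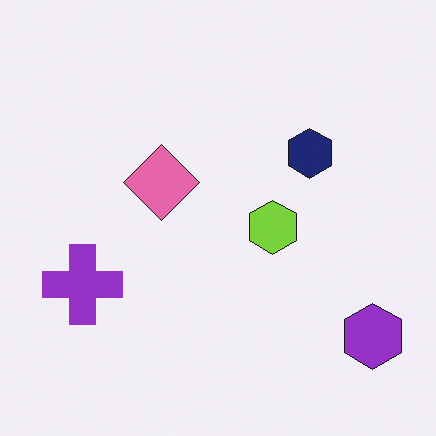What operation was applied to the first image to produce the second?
It was flipped horizontally (left ↔ right).

The purple hexagon is in the bottom-left of the first image and the bottom-right of the second — shapes on opposite sides of the vertical midline have swapped in a mirror flip.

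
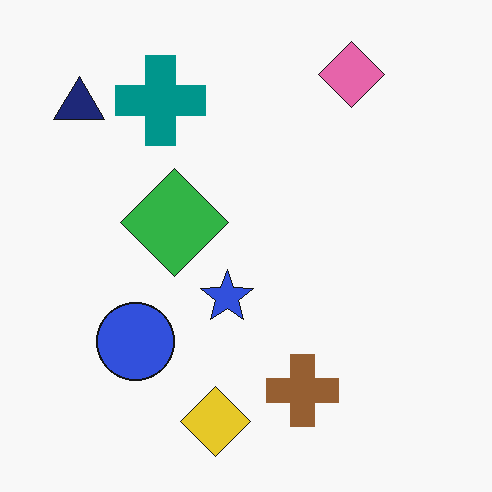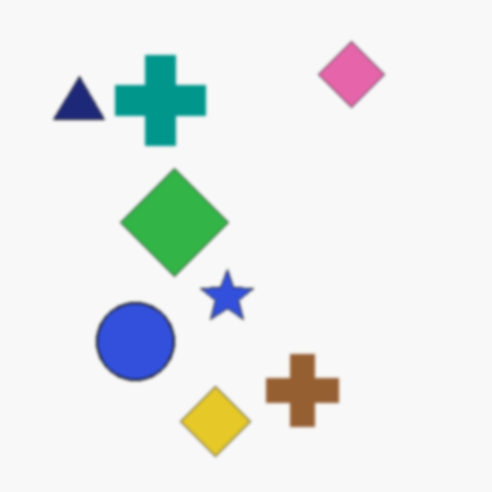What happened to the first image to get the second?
It was lightly blurred.

Shape edges and outlines are uniformly softened across the whole image.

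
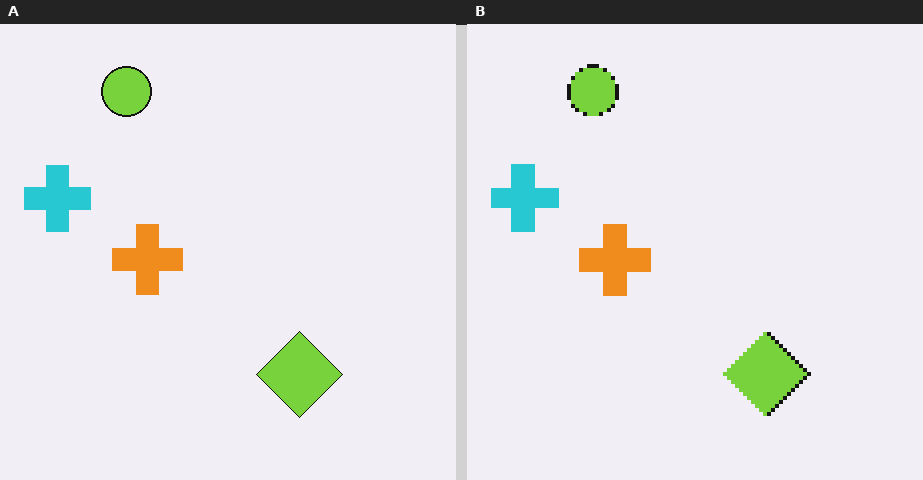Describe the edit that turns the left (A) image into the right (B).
The image was lightly pixelated (a mild mosaic effect).

Shapes are reduced to large square blocks; fine edges and outlines are lost — a downscale-then-upscale (mosaic) effect.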